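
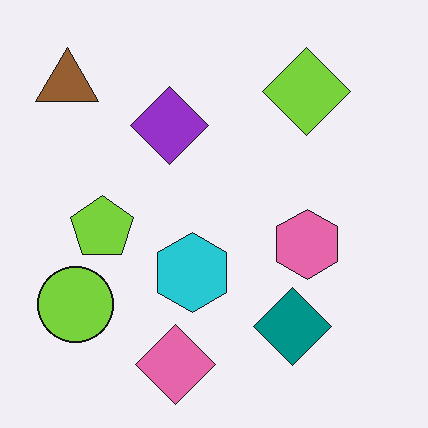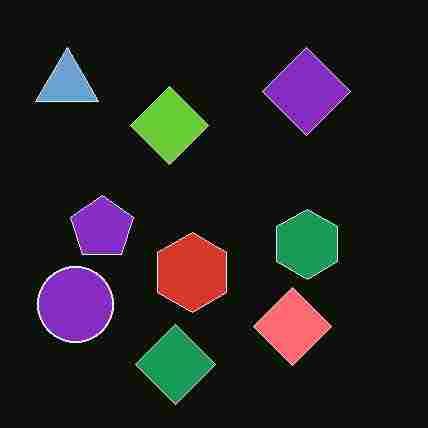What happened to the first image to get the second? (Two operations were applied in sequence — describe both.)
Heavily JPEG-compressed with obvious blocking artifacts, then color-inverted (negative).

Blocky 8×8 compression artifacts appear around shape edges and the flat background shows ringing — characteristic JPEG degradation. The light background has become dark and every shape's color is its complement — a photographic negative.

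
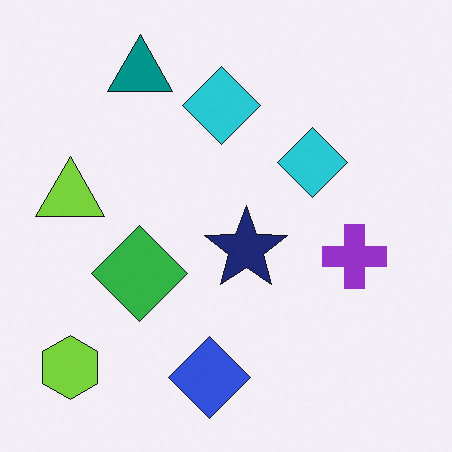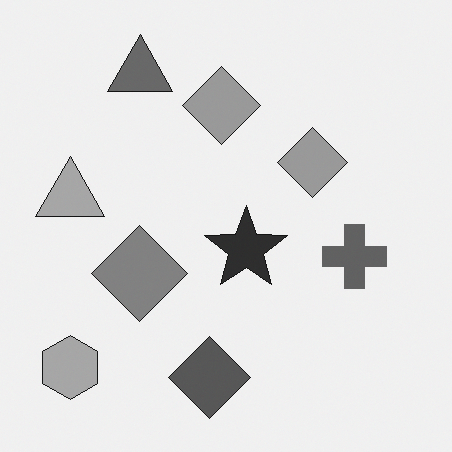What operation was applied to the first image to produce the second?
This is the original image converted to grayscale.

All color is removed — every shape is now a shade of grey.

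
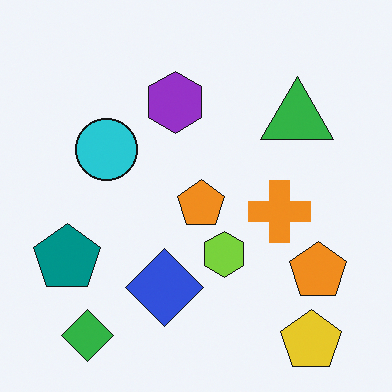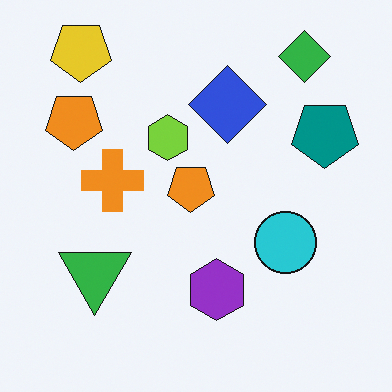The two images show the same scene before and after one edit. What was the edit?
This is the original image rotated 180°.

The yellow pentagon sits in the bottom-right of the first image and the top-left of the second — consistent with a whole-image 180° rotation.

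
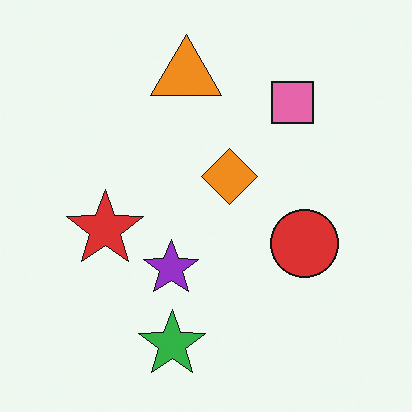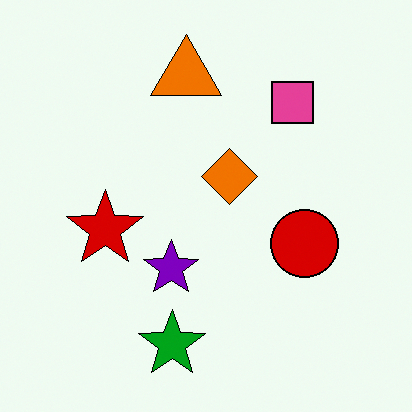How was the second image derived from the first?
The image was given slightly increased contrast.

Tones are pushed away from mid-grey across the whole image — a global contrast change.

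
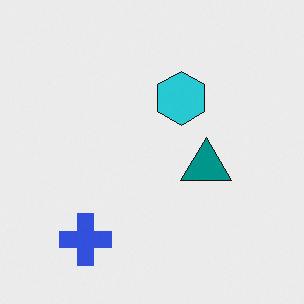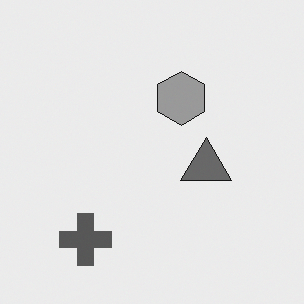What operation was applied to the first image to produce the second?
The second image is the first converted to grayscale.

All color is removed — every shape is now a shade of grey.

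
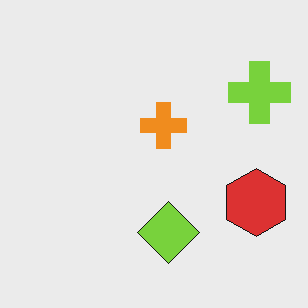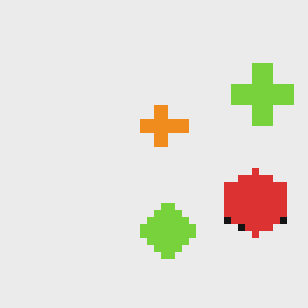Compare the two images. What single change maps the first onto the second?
The image was moderately pixelated.

Shapes are reduced to large square blocks; fine edges and outlines are lost — a downscale-then-upscale (mosaic) effect.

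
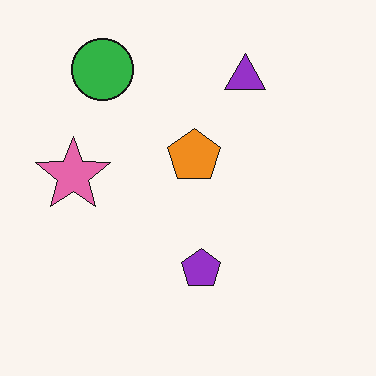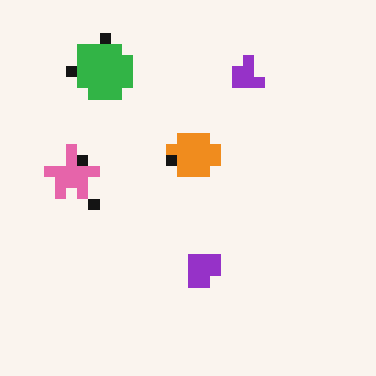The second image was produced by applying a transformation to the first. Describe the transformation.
The image was heavily pixelated into large blocks.

Shapes are reduced to large square blocks; fine edges and outlines are lost — a downscale-then-upscale (mosaic) effect.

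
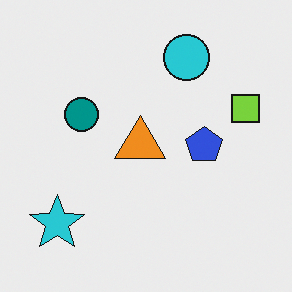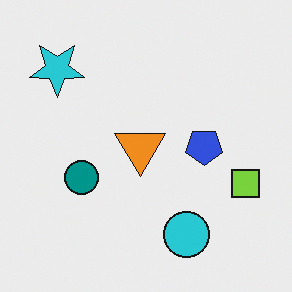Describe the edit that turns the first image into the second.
The image was flipped vertically (top ↔ bottom).

The cyan circle is in the top of the first image and the bottom of the second — shapes on opposite sides of the horizontal midline have swapped in a mirror flip.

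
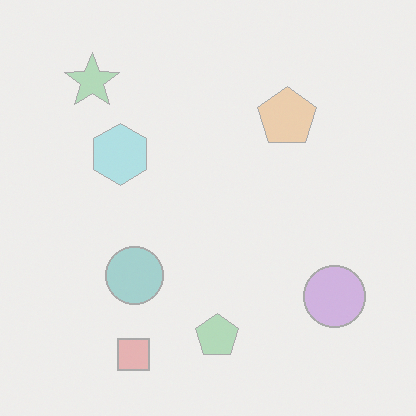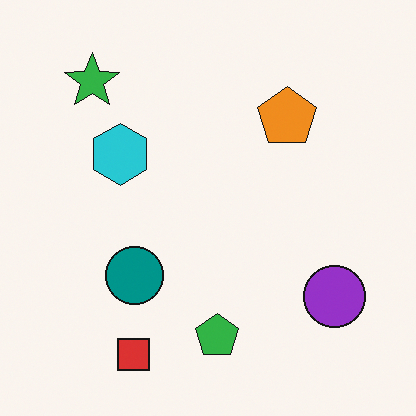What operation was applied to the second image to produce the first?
The first image is the second washed out (contrast reduced).

Tones are pushed toward mid-grey across the whole image — a global contrast change.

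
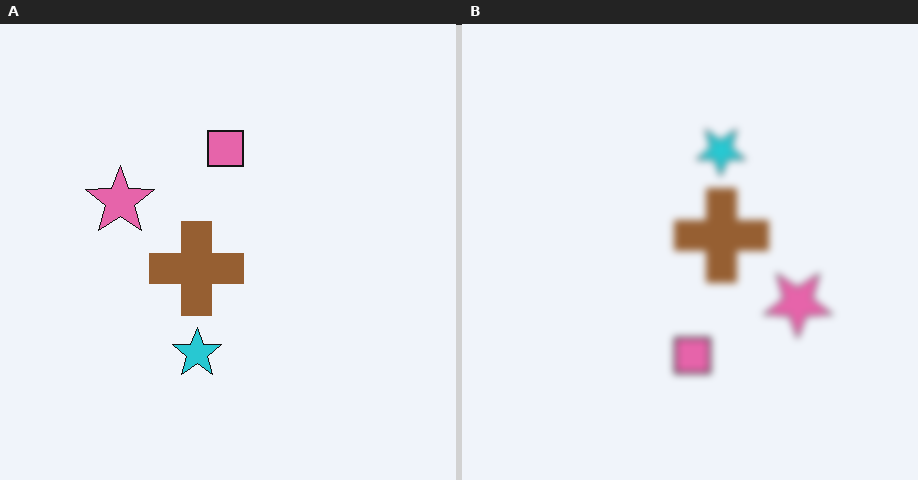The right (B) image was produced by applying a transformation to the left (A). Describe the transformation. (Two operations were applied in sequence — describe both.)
Rotated 180°, then noticeably gaussian-blurred.

The pink star sits in the left of the left (A) image and the right of the right (B) — consistent with a whole-image 180° rotation. Shape edges and outlines are uniformly softened across the whole image.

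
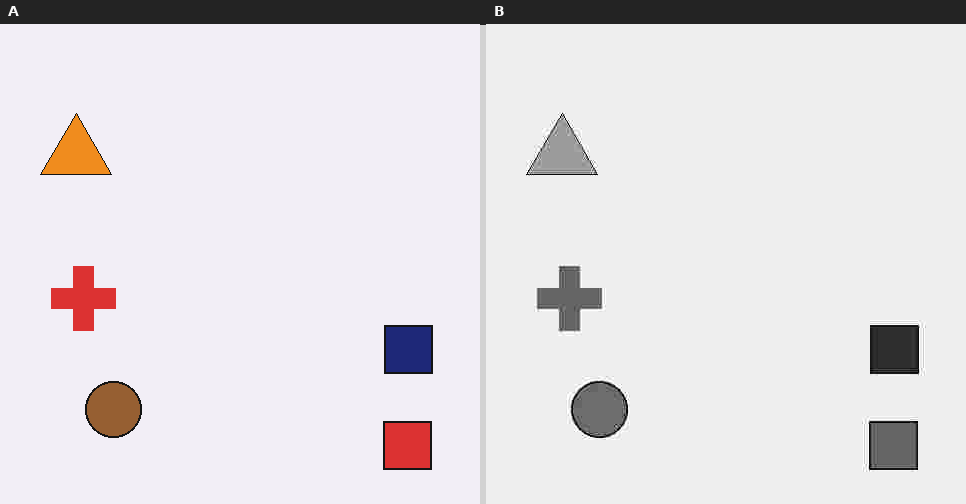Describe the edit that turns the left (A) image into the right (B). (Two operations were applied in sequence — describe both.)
This is the original image converted to grayscale, then degraded with heavy JPEG compression.

All color is removed — every shape is now a shade of grey. Blocky 8×8 compression artifacts appear around shape edges and the flat background shows ringing — characteristic JPEG degradation.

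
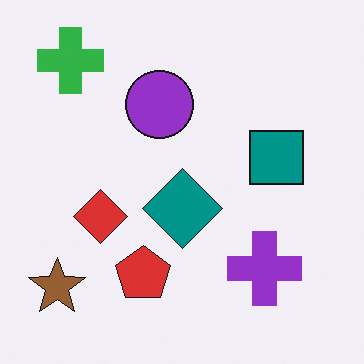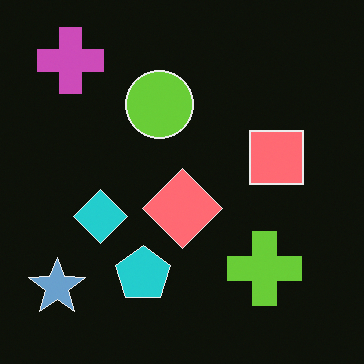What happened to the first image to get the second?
It was color-inverted (negative).

The light background has become dark and every shape's color is its complement — a photographic negative.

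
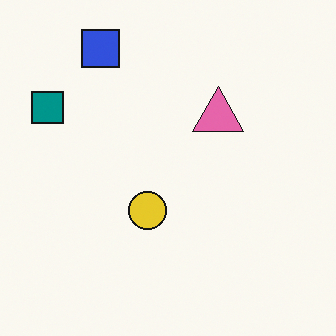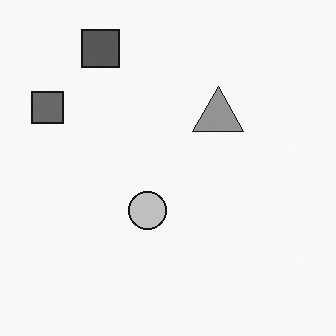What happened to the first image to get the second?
The second image is the first converted to grayscale.

All color is removed — every shape is now a shade of grey.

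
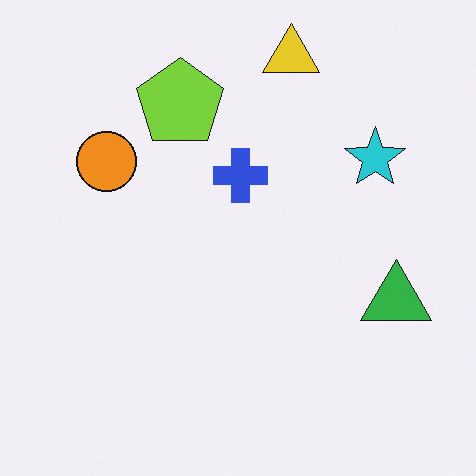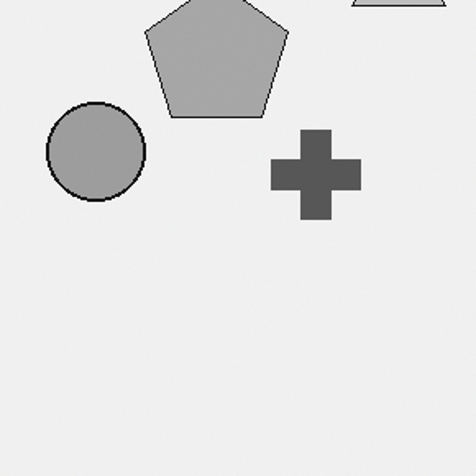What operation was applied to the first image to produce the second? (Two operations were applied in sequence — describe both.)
Converted to grayscale, then cropped to a noticeably smaller region and rescaled.

All color is removed — every shape is now a shade of grey. The visible shapes are larger and the field of view is narrower; shapes near the original edges may be partly or wholly outside the frame — a crop-and-rescale.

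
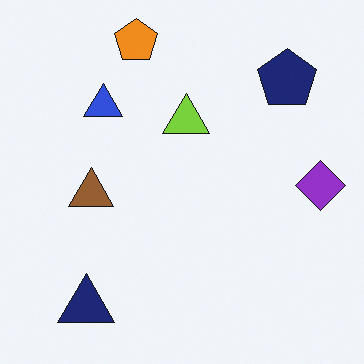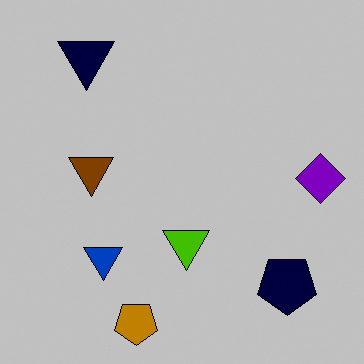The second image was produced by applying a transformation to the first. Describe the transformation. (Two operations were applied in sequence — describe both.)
The second image is the first flipped vertically (top ↔ bottom), then heavily posterized to just a handful of flat colors.

The orange pentagon is in the top of the first image and the bottom of the second — shapes on opposite sides of the horizontal midline have swapped in a mirror flip. Each flat color has snapped to a coarser quantized level — most visibly, the near-white background has dropped to a flat grey.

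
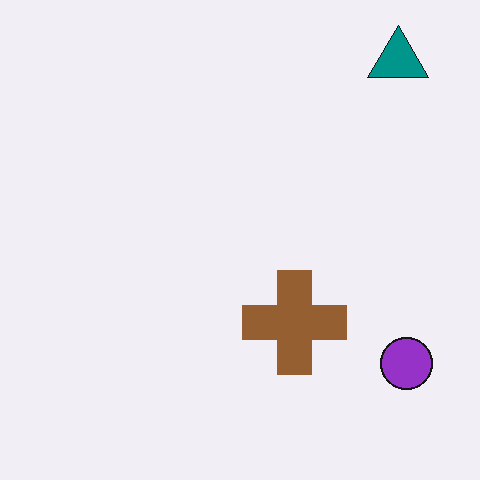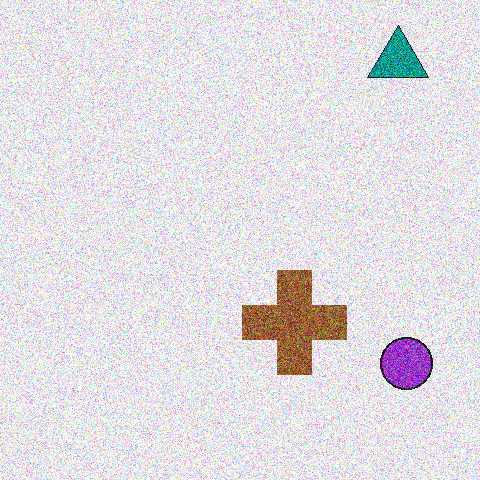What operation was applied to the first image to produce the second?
This is the original image degraded with heavy additive noise.

Random speckle covers the whole image, including the flat background.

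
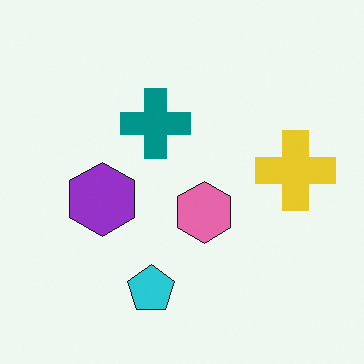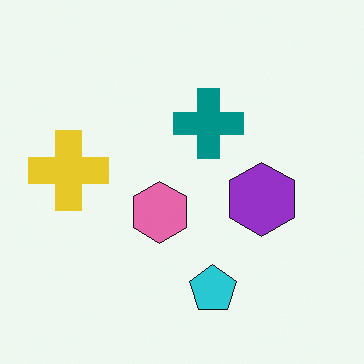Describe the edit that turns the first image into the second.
The transformation is: flipped horizontally (left ↔ right).

The yellow cross is in the right of the first image and the left of the second — shapes on opposite sides of the vertical midline have swapped in a mirror flip.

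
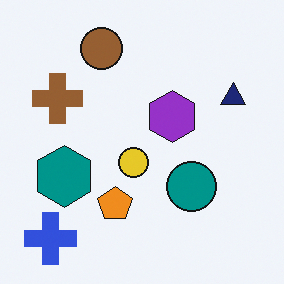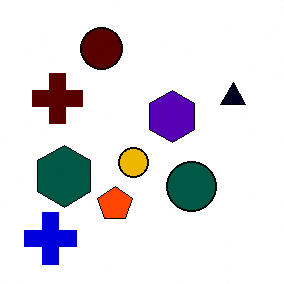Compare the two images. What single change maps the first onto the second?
The transformation is: given much higher contrast.

Tones are pushed away from mid-grey across the whole image — a global contrast change.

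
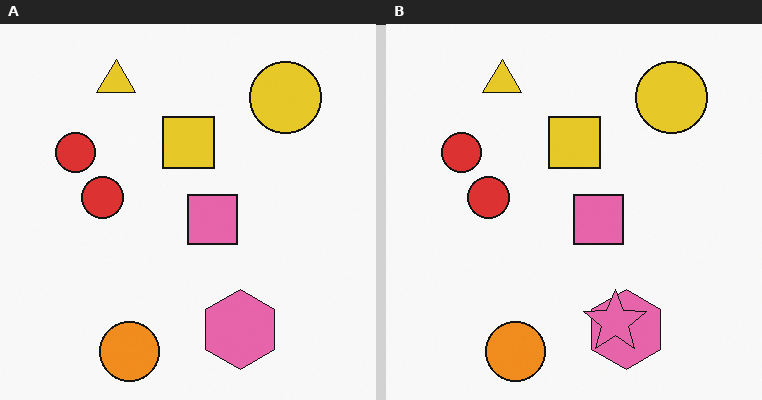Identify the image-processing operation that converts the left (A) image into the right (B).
Overlaid with an additional pink star.

A pink star appears in the right (B) image that is absent from the left (A).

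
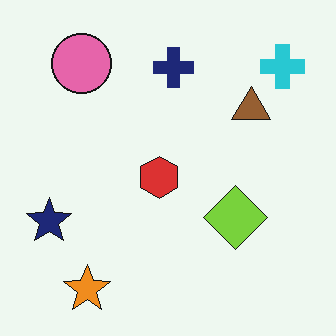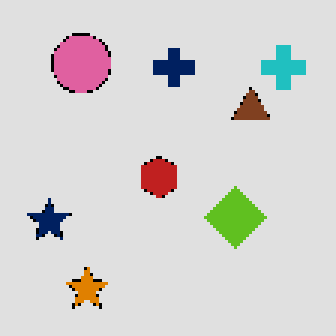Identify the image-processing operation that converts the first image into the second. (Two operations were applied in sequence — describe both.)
It was mildly pixelated, then moderately posterized.

Shapes are reduced to large square blocks; fine edges and outlines are lost — a downscale-then-upscale (mosaic) effect. Each flat color has snapped to a coarser quantized level — most visibly, the near-white background has dropped to a flat grey.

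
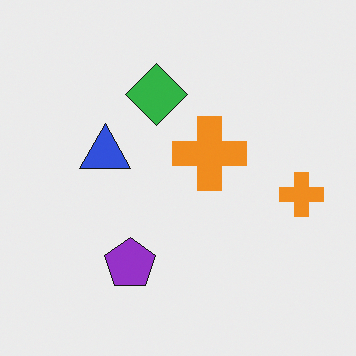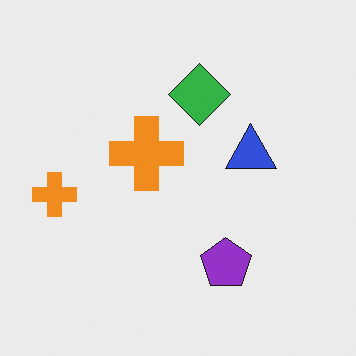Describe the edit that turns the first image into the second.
This is the original image flipped horizontally (left ↔ right).

The blue triangle is in the left of the first image and the right of the second — shapes on opposite sides of the vertical midline have swapped in a mirror flip.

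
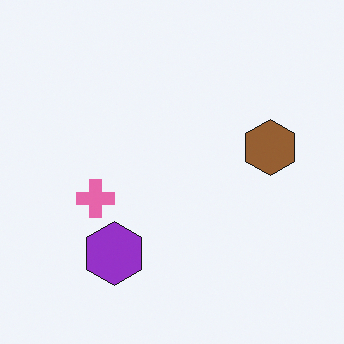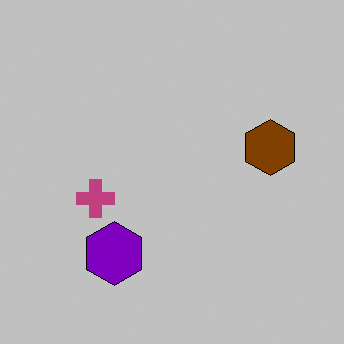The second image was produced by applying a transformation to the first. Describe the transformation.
Heavily posterized to just a handful of flat colors.

Each flat color has snapped to a coarser quantized level — most visibly, the near-white background has dropped to a flat grey.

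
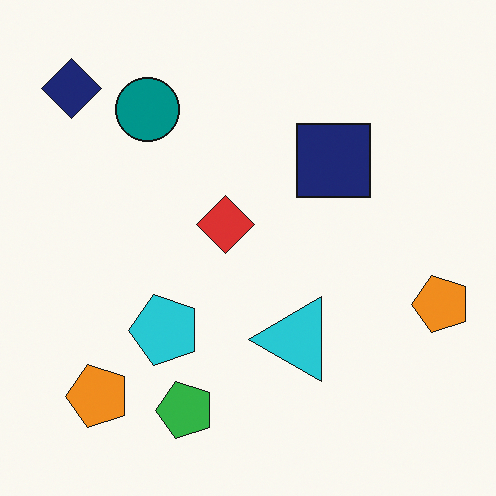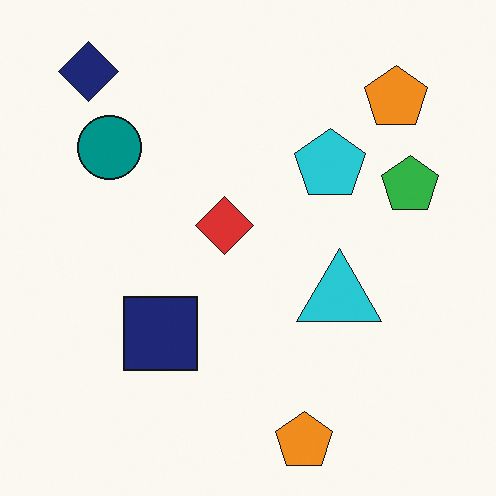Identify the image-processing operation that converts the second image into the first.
This is the original image transposed (reflected across the top-left ↔ bottom-right diagonal).

Shapes have swapped their row and column positions — what was in the top-right is now in the bottom-left — a diagonal reflection.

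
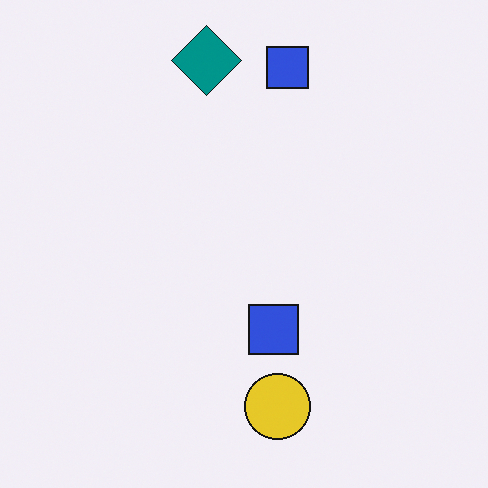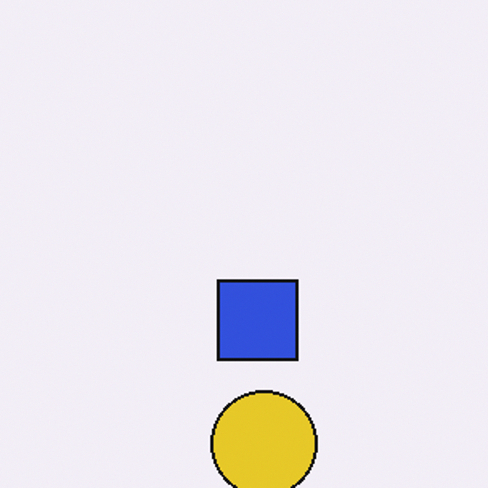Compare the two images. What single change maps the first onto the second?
This is the original image cropped to a modestly smaller region and rescaled.

The visible shapes are larger and the field of view is narrower; shapes near the original edges may be partly or wholly outside the frame — a crop-and-rescale.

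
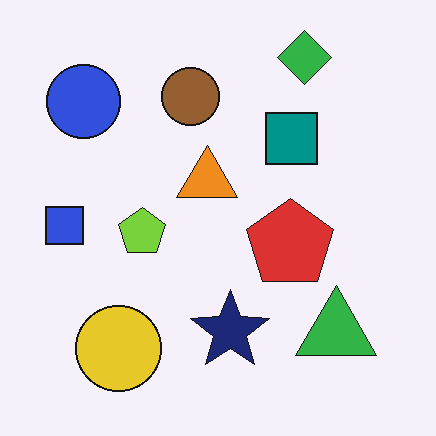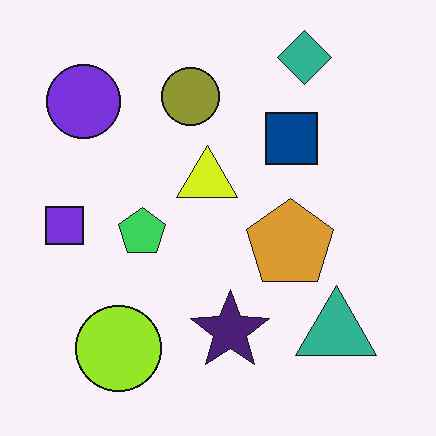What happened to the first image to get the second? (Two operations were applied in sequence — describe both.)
The image was hue-shifted by a small amount, then given moderate JPEG compression.

Every shape's color has rotated by the same amount around the hue wheel — a uniform hue shift. Blocky 8×8 compression artifacts appear around shape edges and the flat background shows ringing — characteristic JPEG degradation.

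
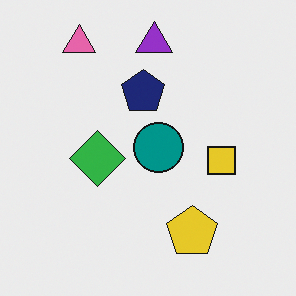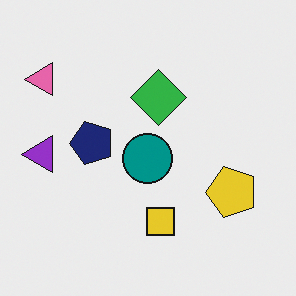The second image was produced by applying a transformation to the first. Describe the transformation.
It was transposed (reflected across the top-left ↔ bottom-right diagonal).

Shapes have swapped their row and column positions — what was in the top-right is now in the bottom-left — a diagonal reflection.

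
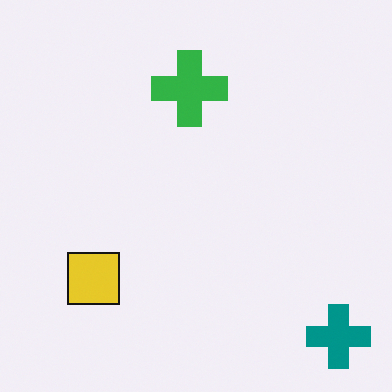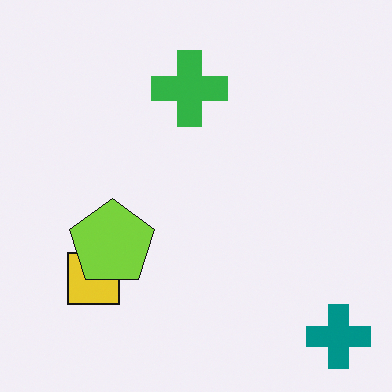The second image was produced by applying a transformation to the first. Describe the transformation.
The image was overlaid with an additional lime pentagon.

A lime pentagon appears in the second image that is absent from the first.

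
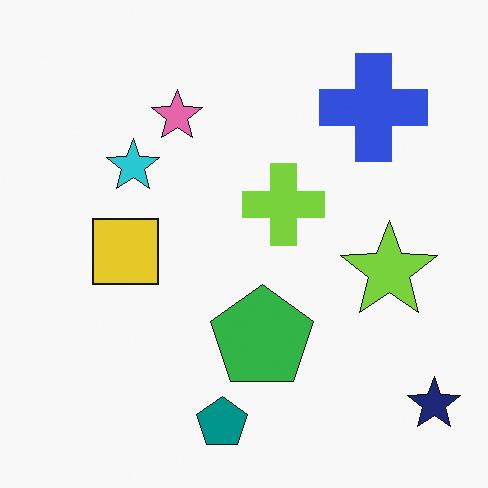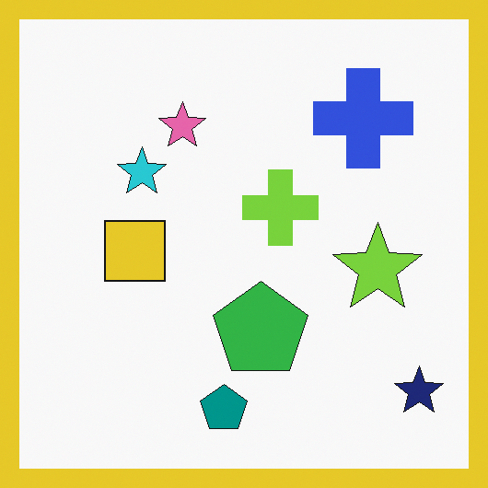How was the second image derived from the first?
This is the original image framed with a yellow border.

A solid yellow frame runs around the edge of the second image, with the content slightly shrunk inside it.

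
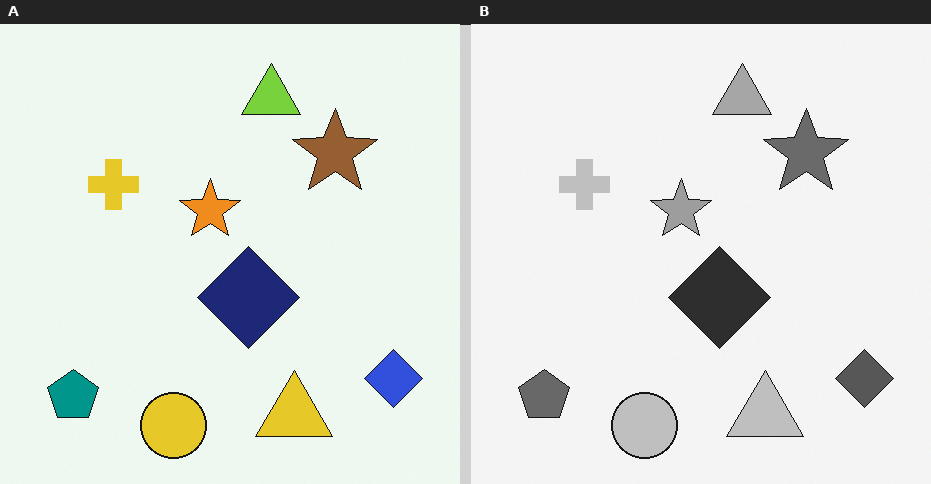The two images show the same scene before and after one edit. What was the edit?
The transformation is: converted to grayscale.

All color is removed — every shape is now a shade of grey.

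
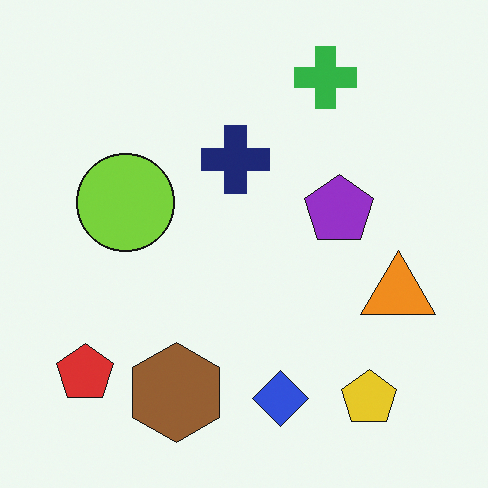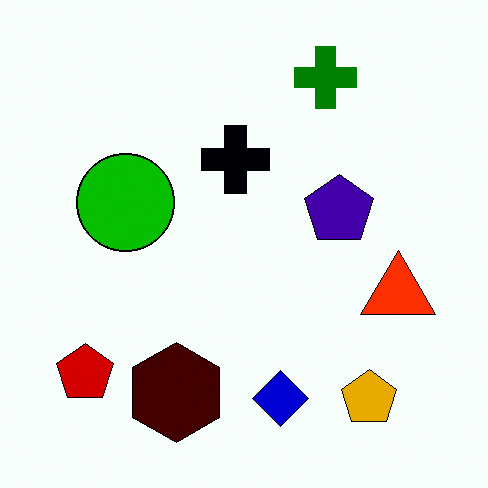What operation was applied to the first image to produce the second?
This is the original image boosted in contrast.

Tones are pushed away from mid-grey across the whole image — a global contrast change.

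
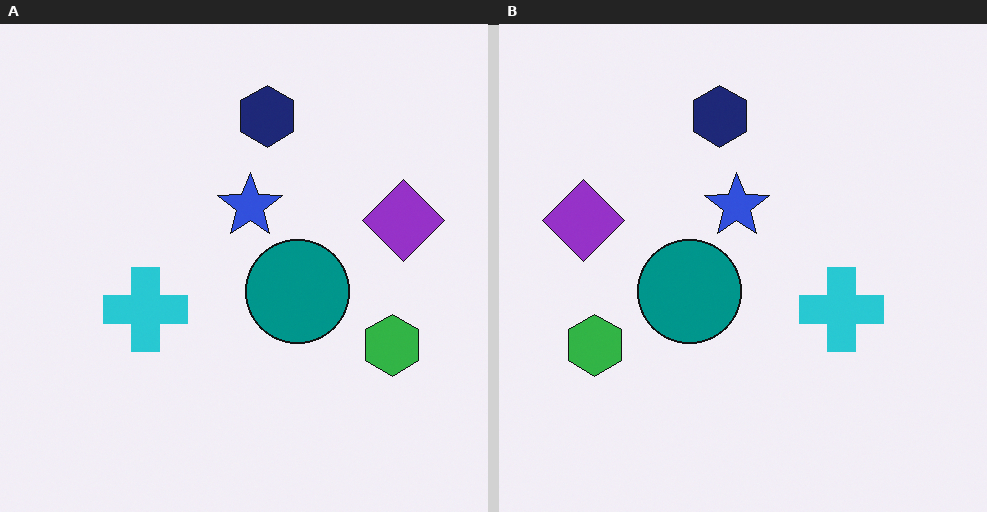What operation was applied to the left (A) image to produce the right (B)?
The transformation is: flipped horizontally (left ↔ right).

The purple diamond is in the right of the left (A) image and the left of the right (B) — shapes on opposite sides of the vertical midline have swapped in a mirror flip.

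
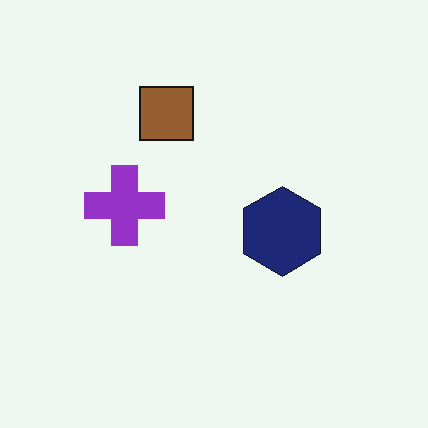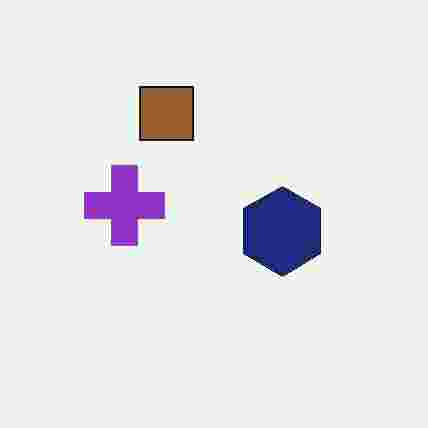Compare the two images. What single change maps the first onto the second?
Degraded with heavy JPEG compression.

Blocky 8×8 compression artifacts appear around shape edges and the flat background shows ringing — characteristic JPEG degradation.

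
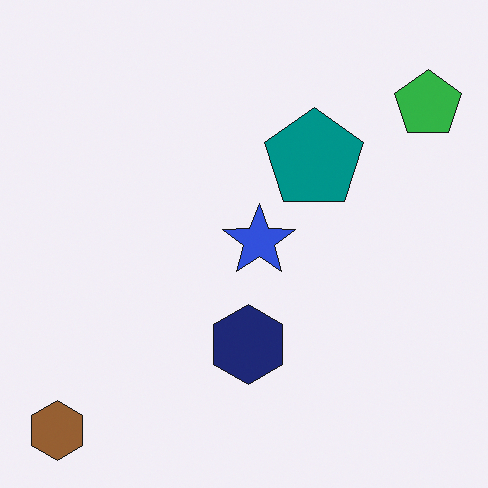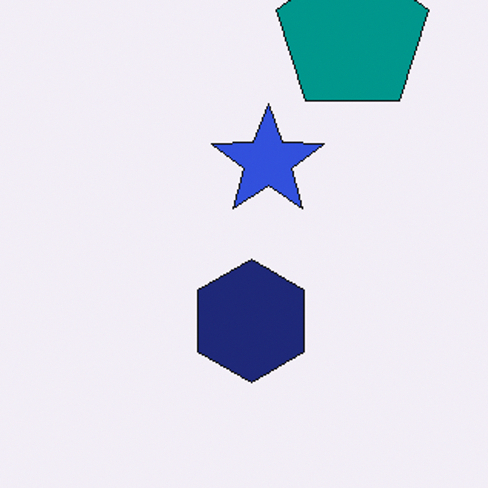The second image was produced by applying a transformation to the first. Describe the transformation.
It was cropped to a modestly smaller region and rescaled.

The visible shapes are larger and the field of view is narrower; shapes near the original edges may be partly or wholly outside the frame — a crop-and-rescale.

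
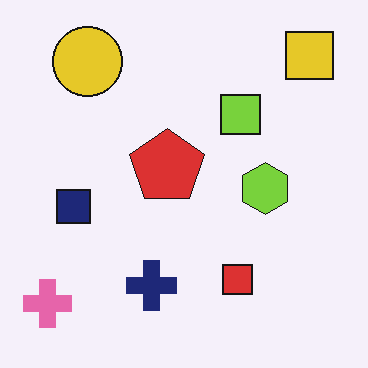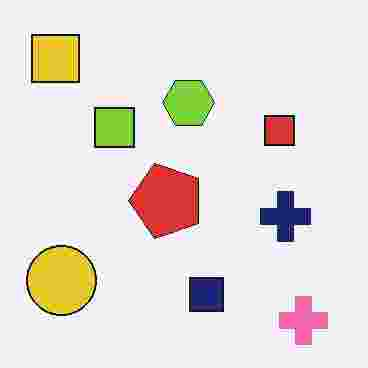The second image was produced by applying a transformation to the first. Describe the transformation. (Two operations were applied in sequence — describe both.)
This is the original image rotated 90° counter-clockwise, then heavily JPEG-compressed with obvious blocking artifacts.

The pink cross sits in the bottom-left of the first image and the bottom-right of the second — consistent with a whole-image 90° counter-clockwise rotation. Blocky 8×8 compression artifacts appear around shape edges and the flat background shows ringing — characteristic JPEG degradation.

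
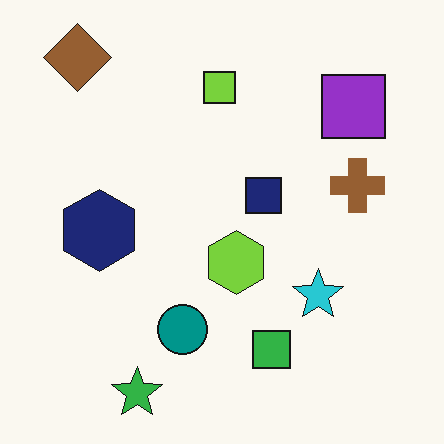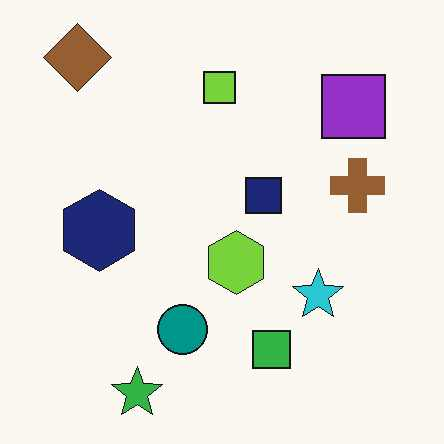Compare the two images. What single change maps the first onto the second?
This is the original image given moderate JPEG compression.

Blocky 8×8 compression artifacts appear around shape edges and the flat background shows ringing — characteristic JPEG degradation.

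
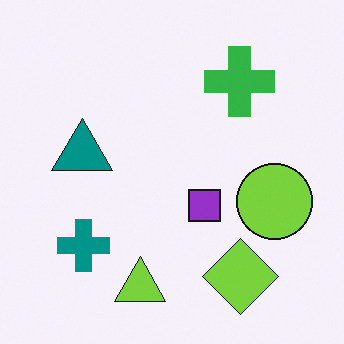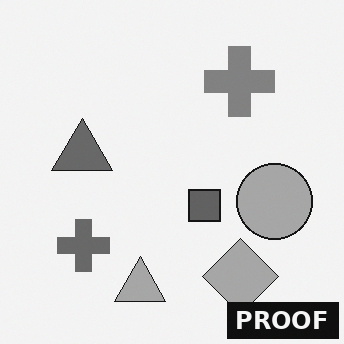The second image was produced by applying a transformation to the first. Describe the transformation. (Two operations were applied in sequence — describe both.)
The second image is the first converted to grayscale, then watermarked with the text "PROOF" in the lower-right corner.

All color is removed — every shape is now a shade of grey. A dark label reading "PROOF" appears in the lower-right corner.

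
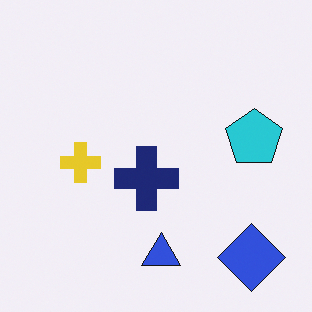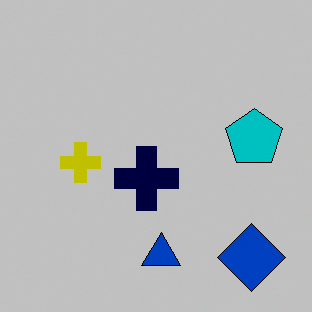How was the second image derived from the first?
The second image is the first heavily posterized to just a handful of flat colors.

Each flat color has snapped to a coarser quantized level — most visibly, the near-white background has dropped to a flat grey.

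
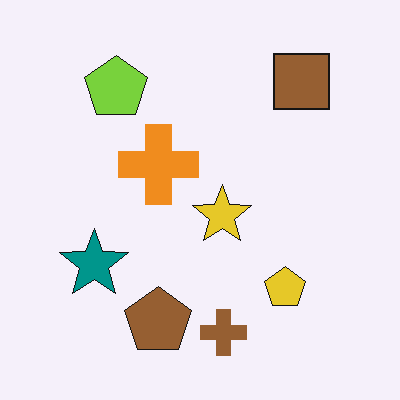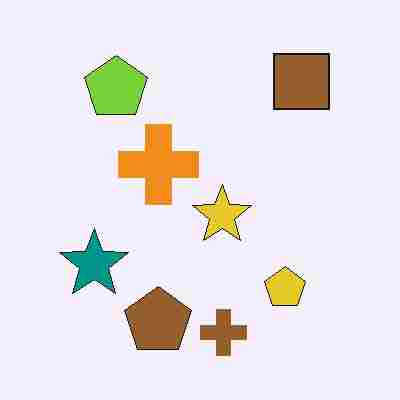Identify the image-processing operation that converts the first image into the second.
The image was degraded with heavy JPEG compression.

Blocky 8×8 compression artifacts appear around shape edges and the flat background shows ringing — characteristic JPEG degradation.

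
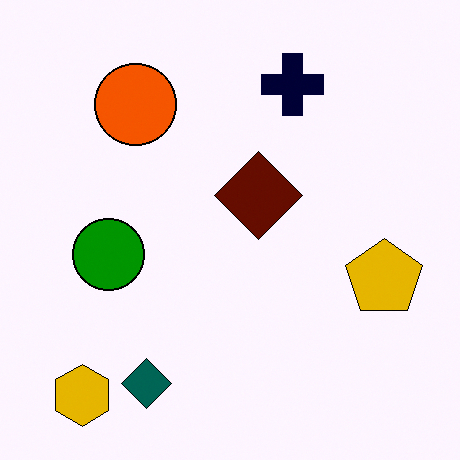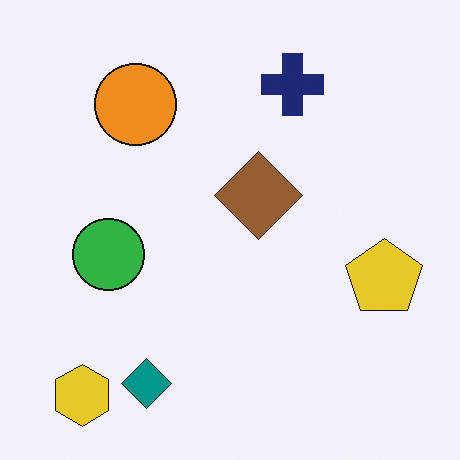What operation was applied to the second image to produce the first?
The first image is the second given much higher contrast.

Tones are pushed away from mid-grey across the whole image — a global contrast change.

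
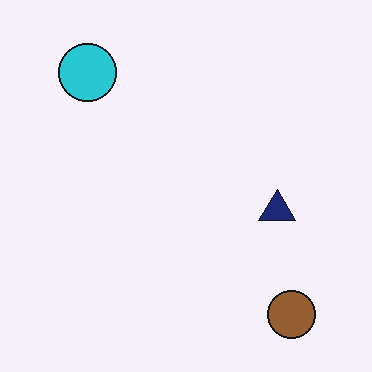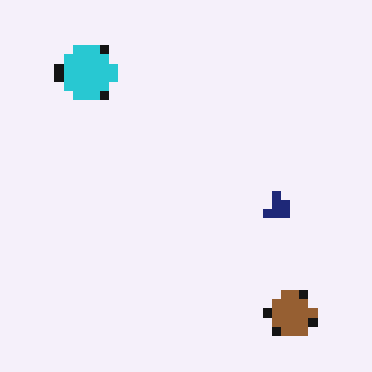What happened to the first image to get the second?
The image was heavily pixelated into large blocks.

Shapes are reduced to large square blocks; fine edges and outlines are lost — a downscale-then-upscale (mosaic) effect.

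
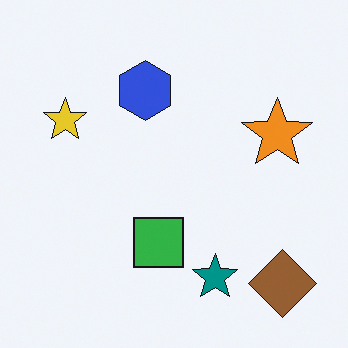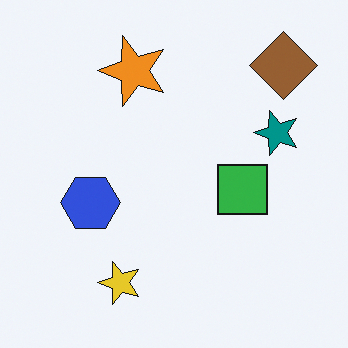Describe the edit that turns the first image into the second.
This is the original image rotated 90° counter-clockwise.

The brown diamond sits in the bottom-right of the first image and the top-right of the second — consistent with a whole-image 90° counter-clockwise rotation.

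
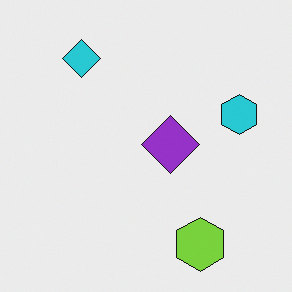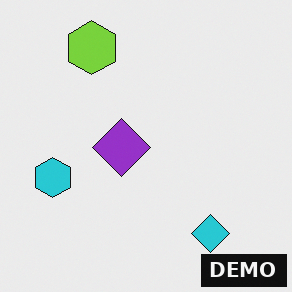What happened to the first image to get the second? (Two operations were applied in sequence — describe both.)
The second image is the first rotated 180°, then watermarked with the text "DEMO" in the lower-right corner.

The lime hexagon sits in the bottom-right of the first image and the top-left of the second — consistent with a whole-image 180° rotation. A dark label reading "DEMO" appears in the lower-right corner.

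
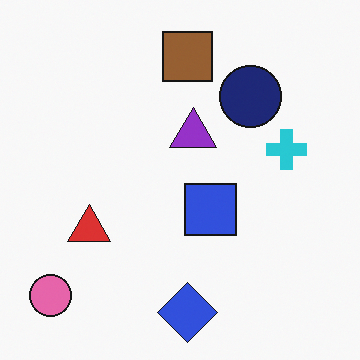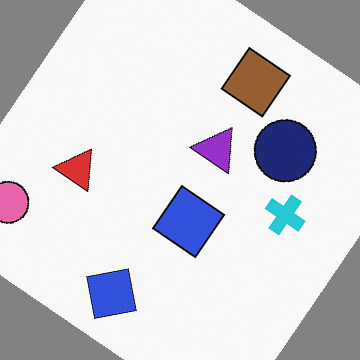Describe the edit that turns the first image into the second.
The transformation is: rotated clockwise by a large amount — several tens of degrees.

Every shape is tilted by the same angle and the image corners show triangular fill wedges — a whole-image rotation by a non-right angle.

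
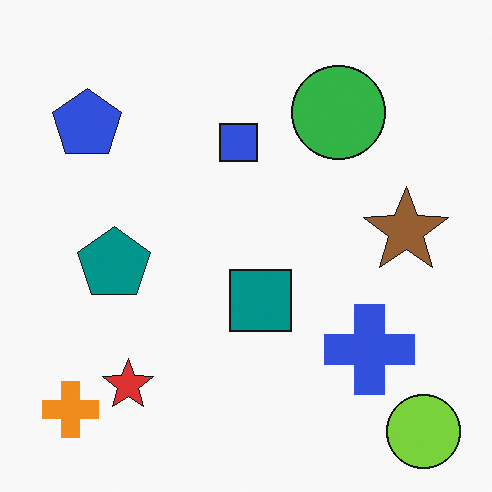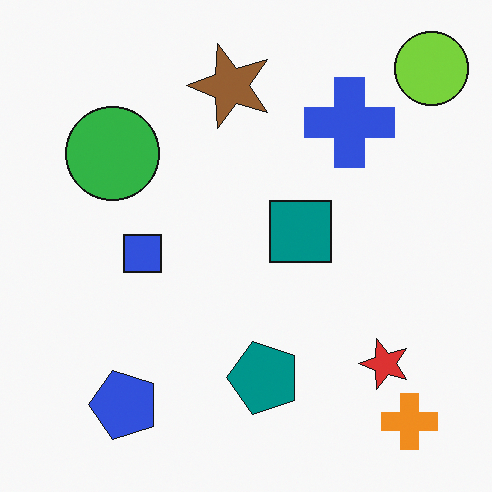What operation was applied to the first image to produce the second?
It was rotated 90° counter-clockwise.

The lime circle sits in the bottom-right of the first image and the top-right of the second — consistent with a whole-image 90° counter-clockwise rotation.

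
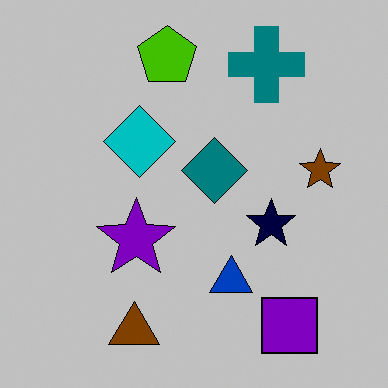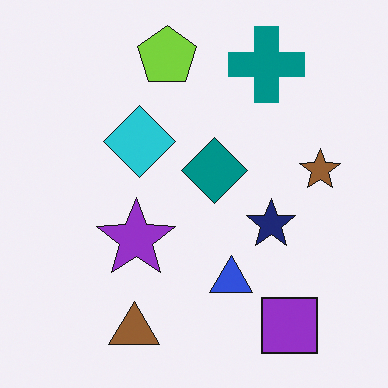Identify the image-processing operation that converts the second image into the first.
The first image is the second aggressively posterized.

Each flat color has snapped to a coarser quantized level — most visibly, the near-white background has dropped to a flat grey.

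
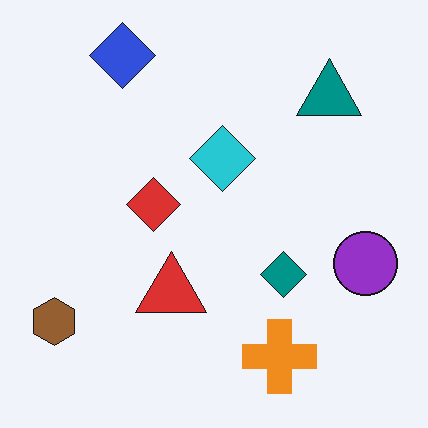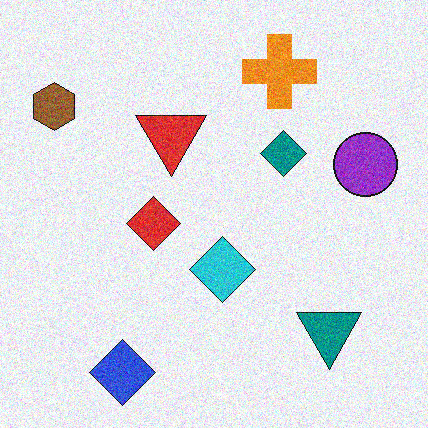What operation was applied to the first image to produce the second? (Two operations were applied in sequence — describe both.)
The second image is the first degraded with visible gaussian noise, then flipped vertically (top ↔ bottom).

Random speckle covers the whole image, including the flat background. The blue diamond is in the top-left of the first image and the bottom-left of the second — shapes on opposite sides of the horizontal midline have swapped in a mirror flip.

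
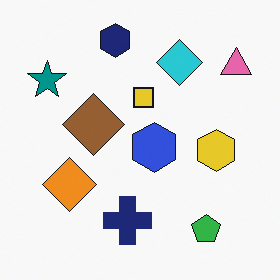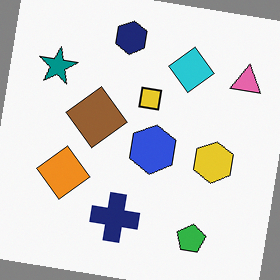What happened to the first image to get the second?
The second image is the first rotated clockwise by a slight angle.

Every shape is tilted by the same angle and the image corners show triangular fill wedges — a whole-image rotation by a non-right angle.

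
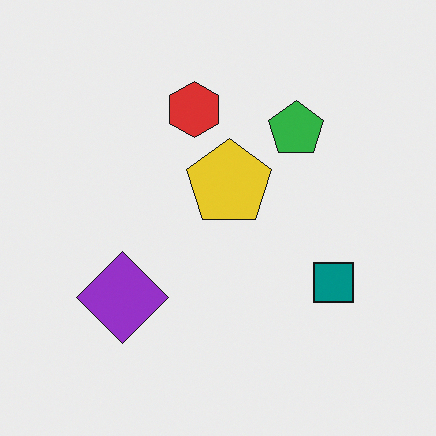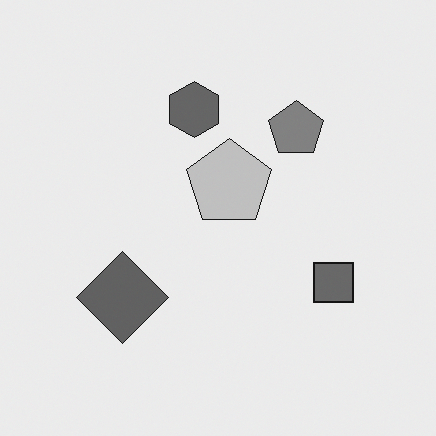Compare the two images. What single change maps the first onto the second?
It was converted to grayscale.

All color is removed — every shape is now a shade of grey.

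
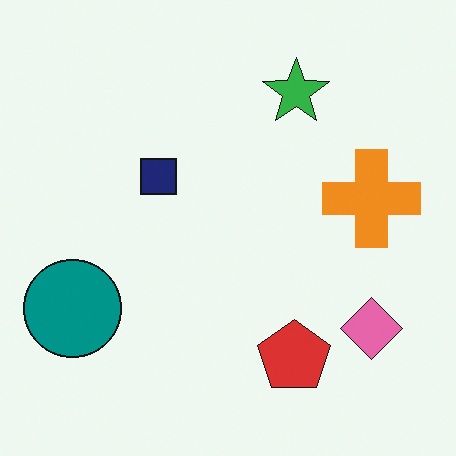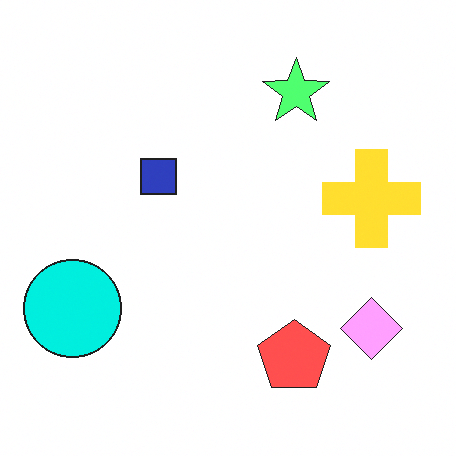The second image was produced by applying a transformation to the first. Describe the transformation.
The second image is the first substantially brightened.

Every pixel — background and shapes alike — is uniformly brightened.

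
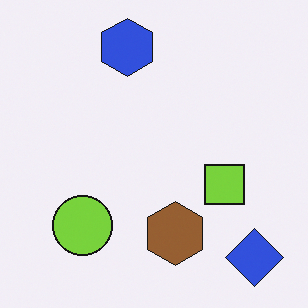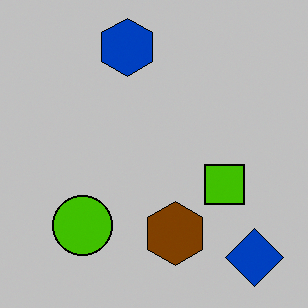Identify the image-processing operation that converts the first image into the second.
Aggressively posterized.

Each flat color has snapped to a coarser quantized level — most visibly, the near-white background has dropped to a flat grey.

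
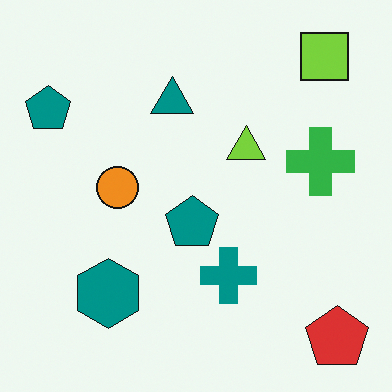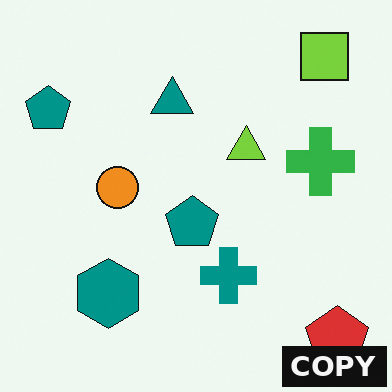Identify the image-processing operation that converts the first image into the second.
The second image is the first watermarked with the text "COPY" in the lower-right corner.

A dark label reading "COPY" appears in the lower-right corner.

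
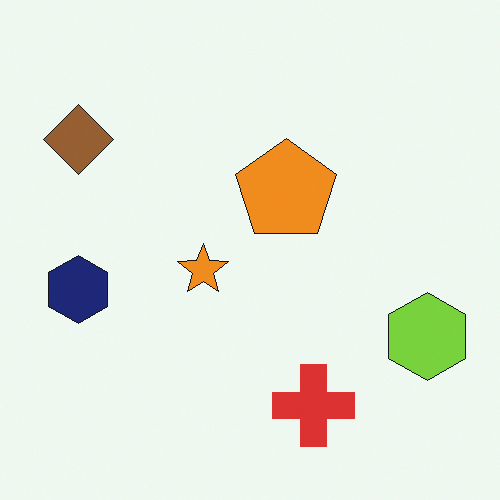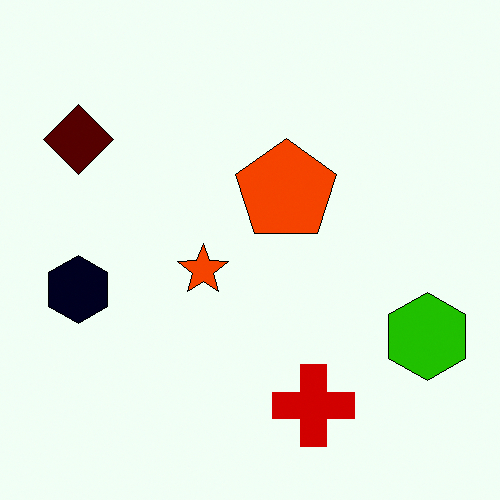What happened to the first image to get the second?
The image was given much higher contrast.

Tones are pushed away from mid-grey across the whole image — a global contrast change.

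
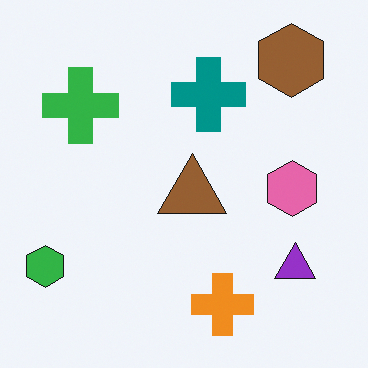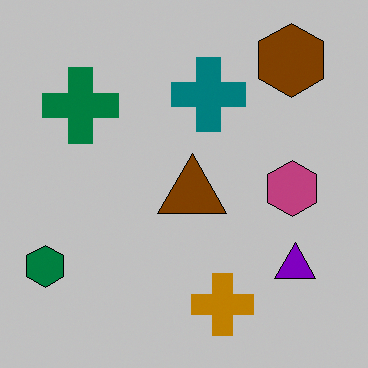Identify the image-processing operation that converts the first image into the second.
The transformation is: aggressively posterized.

Each flat color has snapped to a coarser quantized level — most visibly, the near-white background has dropped to a flat grey.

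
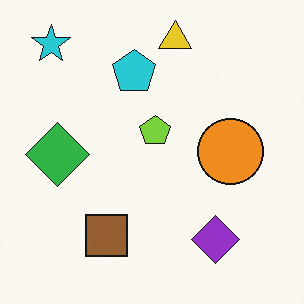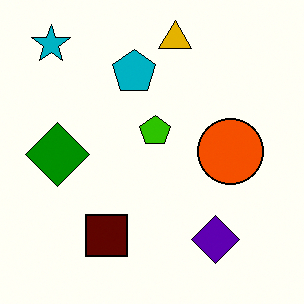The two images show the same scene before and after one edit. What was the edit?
The second image is the first given much higher contrast.

Tones are pushed away from mid-grey across the whole image — a global contrast change.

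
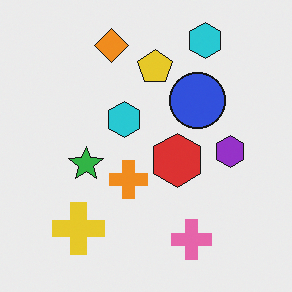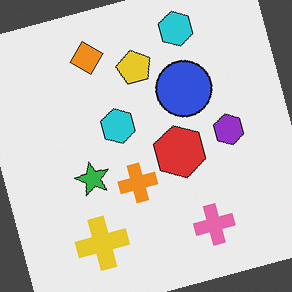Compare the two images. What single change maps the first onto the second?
The image was rotated counter-clockwise by a clearly visible amount.

Every shape is tilted by the same angle and the image corners show triangular fill wedges — a whole-image rotation by a non-right angle.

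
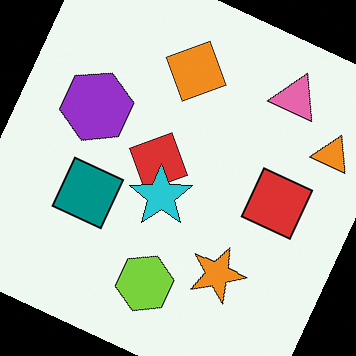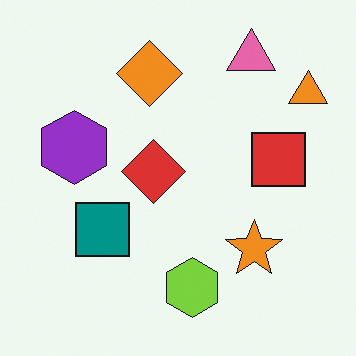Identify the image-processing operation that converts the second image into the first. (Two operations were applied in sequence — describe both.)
It was rotated clockwise by a moderate amount, then overlaid with an additional cyan star.

Every shape is tilted by the same angle and the image corners show triangular fill wedges — a whole-image rotation by a non-right angle. A cyan star appears in the first image that is absent from the second.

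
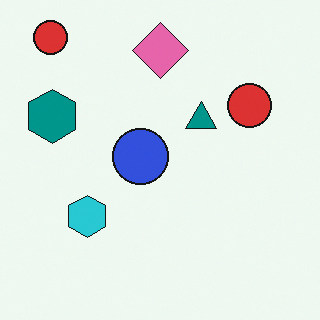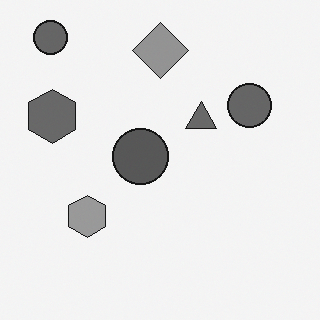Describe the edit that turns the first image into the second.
It was converted to grayscale.

All color is removed — every shape is now a shade of grey.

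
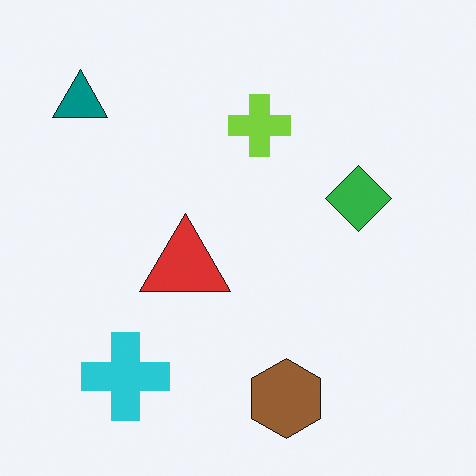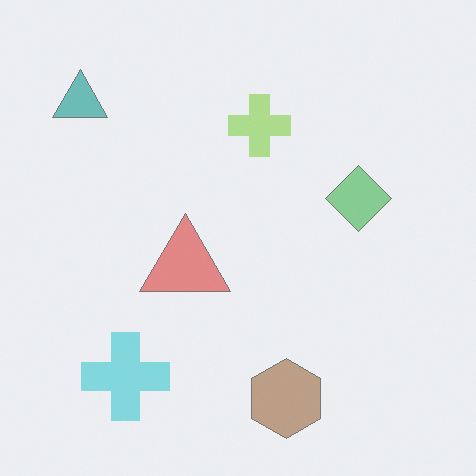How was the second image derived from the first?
It was given much lower contrast.

Tones are pushed toward mid-grey across the whole image — a global contrast change.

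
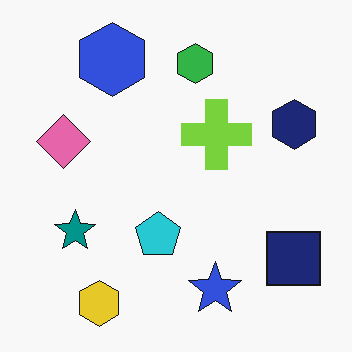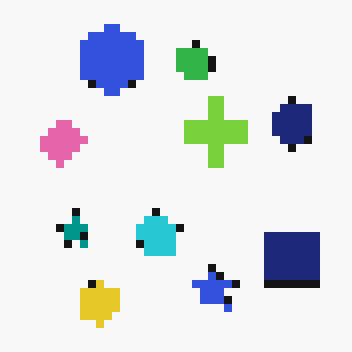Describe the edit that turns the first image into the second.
It was moderately pixelated.

Shapes are reduced to large square blocks; fine edges and outlines are lost — a downscale-then-upscale (mosaic) effect.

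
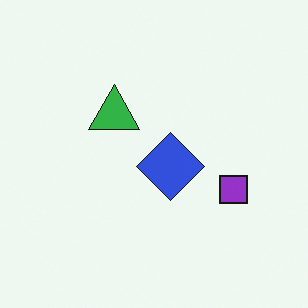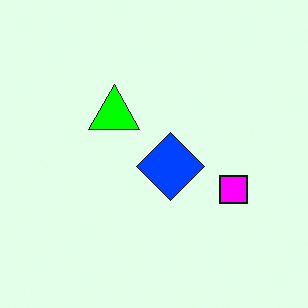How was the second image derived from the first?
The image was heavily oversaturated.

All colors are more vivid — a global saturation change.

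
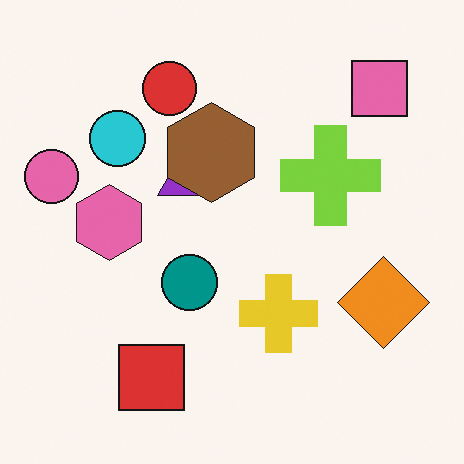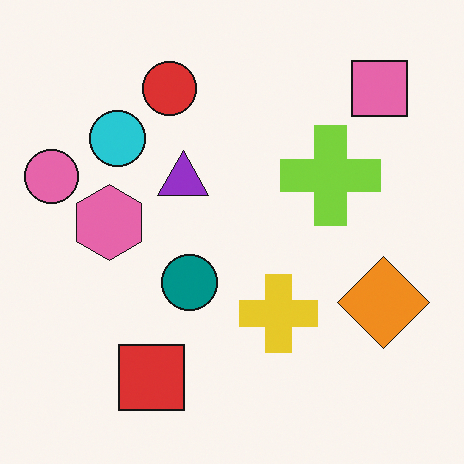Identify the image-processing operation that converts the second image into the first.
The first image is the second overlaid with an additional brown hexagon.

A brown hexagon appears in the first image that is absent from the second.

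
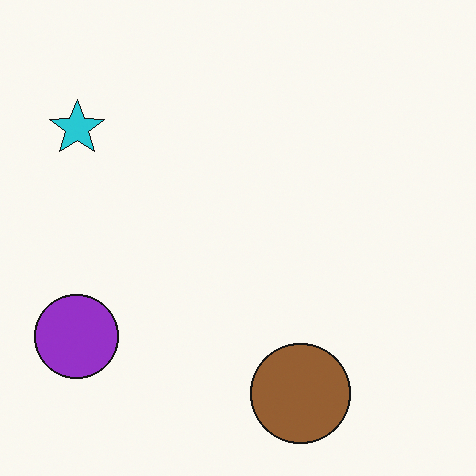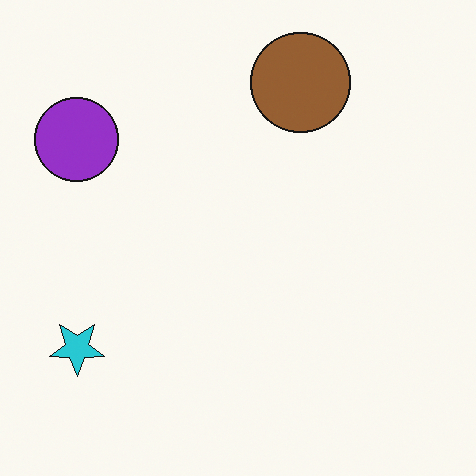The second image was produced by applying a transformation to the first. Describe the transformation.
The transformation is: flipped vertically (top ↔ bottom).

The brown circle is in the bottom of the first image and the top of the second — shapes on opposite sides of the horizontal midline have swapped in a mirror flip.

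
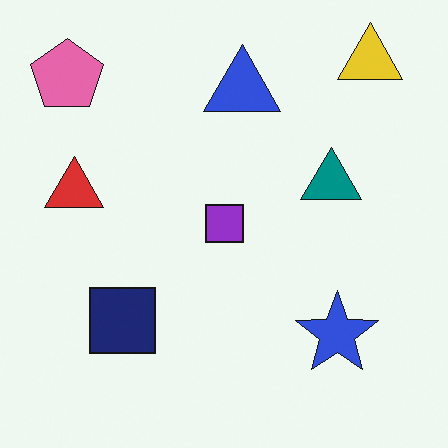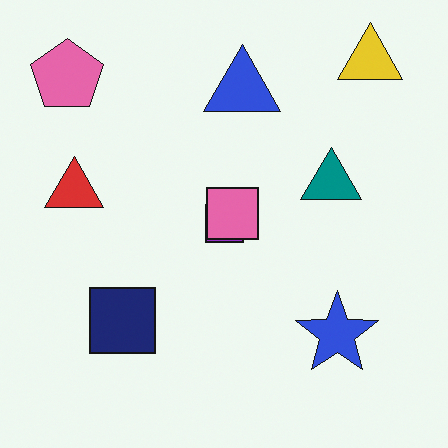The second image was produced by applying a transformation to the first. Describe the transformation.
The transformation is: overlaid with an additional pink square.

A pink square appears in the second image that is absent from the first.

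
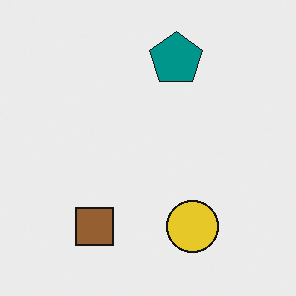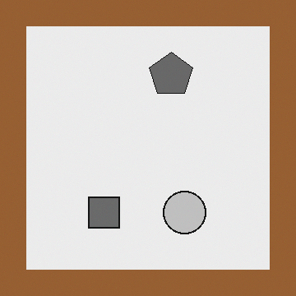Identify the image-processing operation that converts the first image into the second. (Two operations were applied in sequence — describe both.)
The second image is the first converted to grayscale, then framed with a brown border.

All color is removed — every shape is now a shade of grey. A solid brown frame runs around the edge of the second image, with the content slightly shrunk inside it.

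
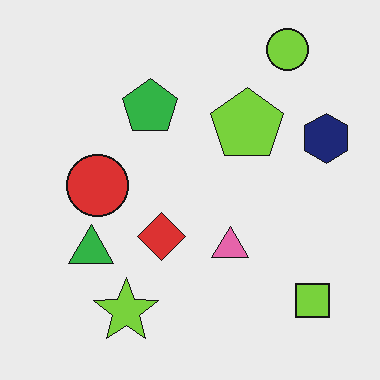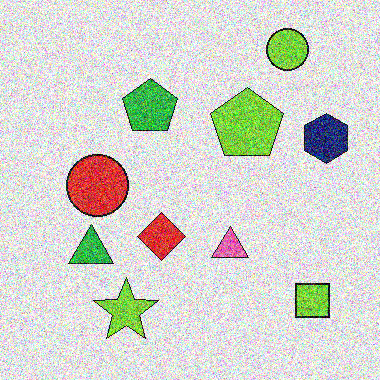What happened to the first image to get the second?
This is the original image degraded with strong gaussian noise.

Random speckle covers the whole image, including the flat background.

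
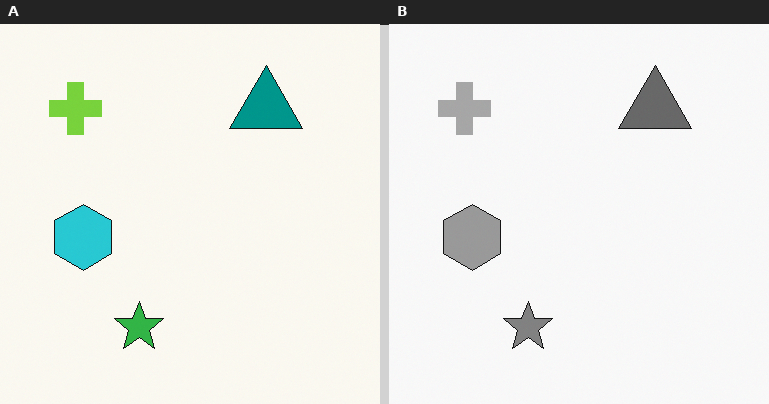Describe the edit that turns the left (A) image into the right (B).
It was converted to grayscale.

All color is removed — every shape is now a shade of grey.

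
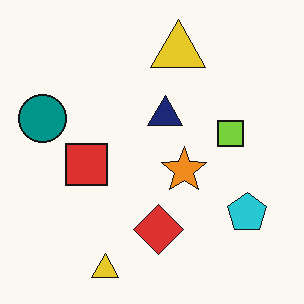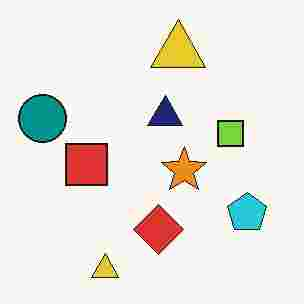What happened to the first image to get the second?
The transformation is: heavily JPEG-compressed with obvious blocking artifacts.

Blocky 8×8 compression artifacts appear around shape edges and the flat background shows ringing — characteristic JPEG degradation.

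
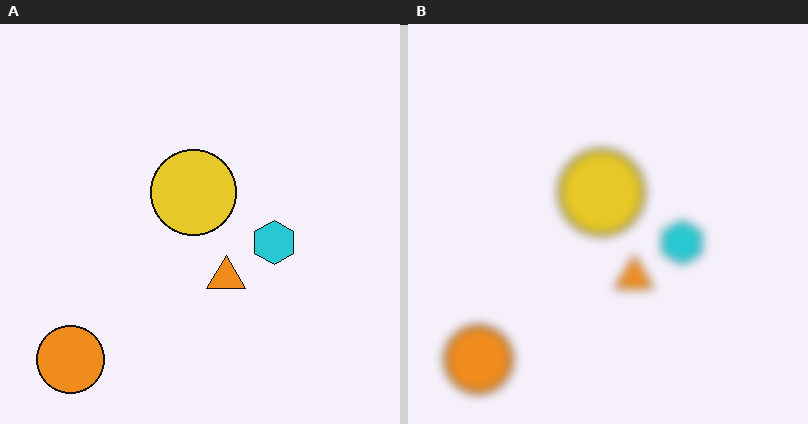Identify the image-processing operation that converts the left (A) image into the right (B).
The image was strongly gaussian-blurred.

Shape edges and outlines are uniformly softened across the whole image.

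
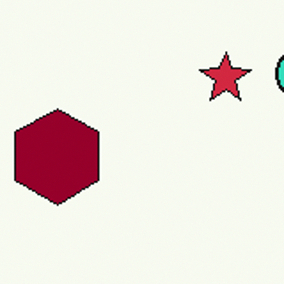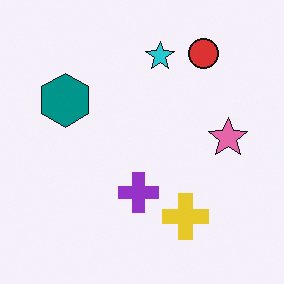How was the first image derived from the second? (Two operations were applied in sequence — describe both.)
This is the original image cropped tightly and scaled back up, then hue-shifted through roughly half the color wheel.

The visible shapes are larger and the field of view is narrower; shapes near the original edges may be partly or wholly outside the frame — a crop-and-rescale. Every shape's color has rotated by the same amount around the hue wheel — a uniform hue shift.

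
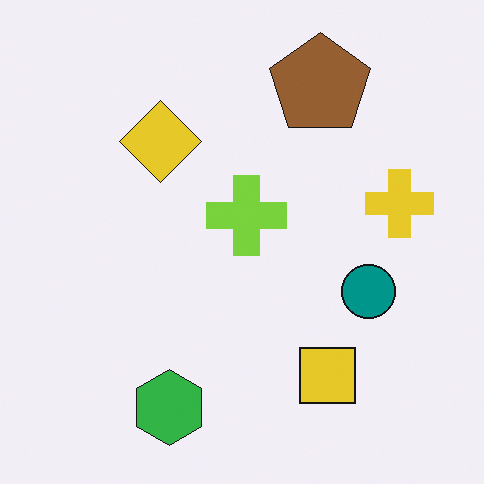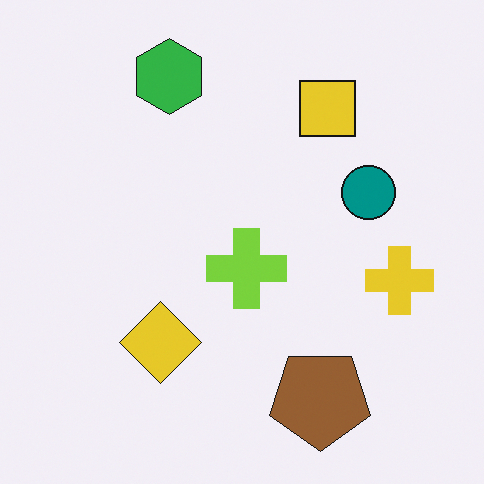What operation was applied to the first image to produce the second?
The transformation is: flipped vertically (top ↔ bottom).

The green hexagon is in the bottom of the first image and the top of the second — shapes on opposite sides of the horizontal midline have swapped in a mirror flip.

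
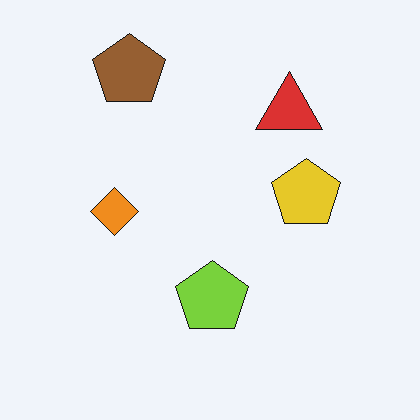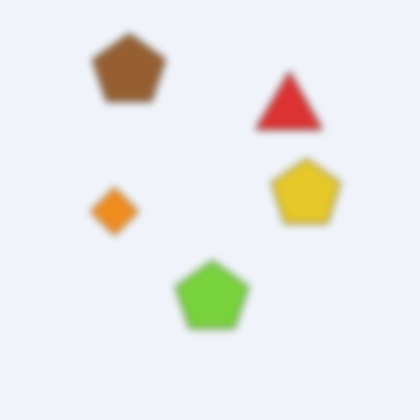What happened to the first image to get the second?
The second image is the first noticeably gaussian-blurred.

Shape edges and outlines are uniformly softened across the whole image.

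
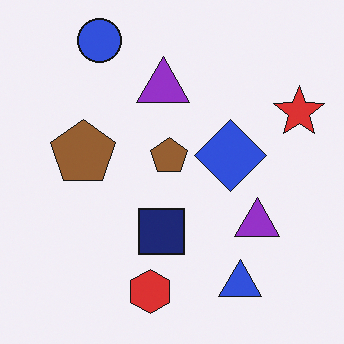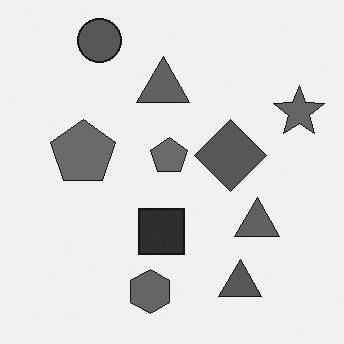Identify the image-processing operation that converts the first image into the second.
It was converted to grayscale.

All color is removed — every shape is now a shade of grey.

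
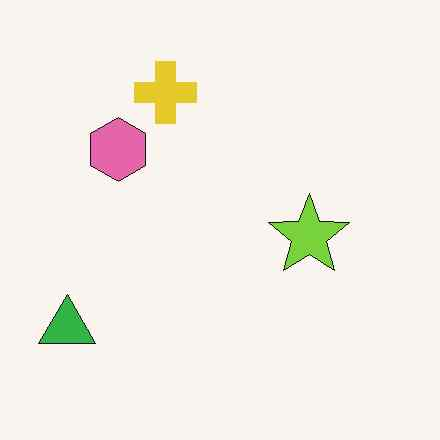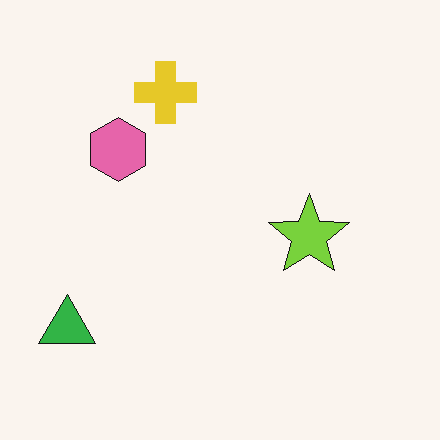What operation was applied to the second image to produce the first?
It was JPEG-compressed with visible artifacts.

Blocky 8×8 compression artifacts appear around shape edges and the flat background shows ringing — characteristic JPEG degradation.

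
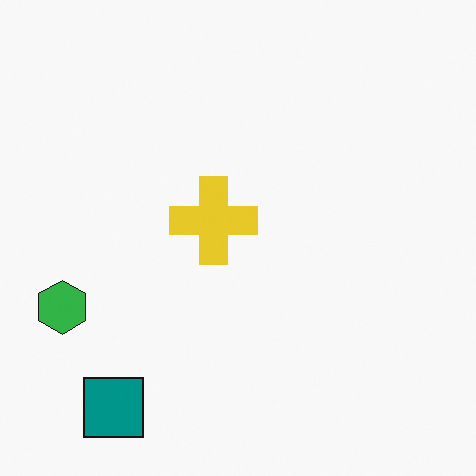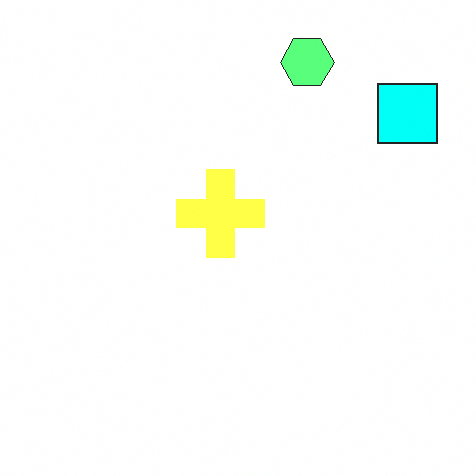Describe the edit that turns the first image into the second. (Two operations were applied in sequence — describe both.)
The transformation is: substantially brightened, then transposed (reflected across the top-left ↔ bottom-right diagonal).

Every pixel — background and shapes alike — is uniformly brightened. Shapes have swapped their row and column positions — what was in the top-right is now in the bottom-left — a diagonal reflection.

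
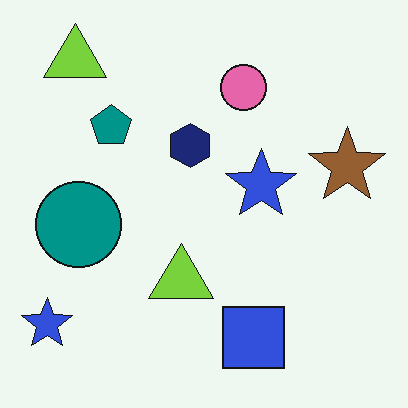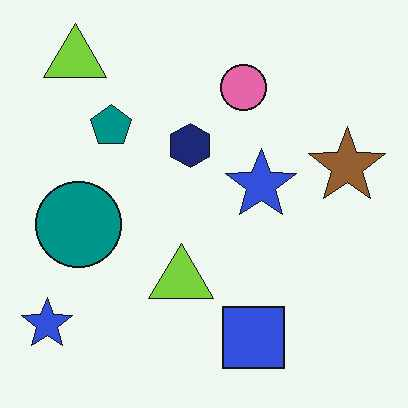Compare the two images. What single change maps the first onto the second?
This is the original image given moderate JPEG compression.

Blocky 8×8 compression artifacts appear around shape edges and the flat background shows ringing — characteristic JPEG degradation.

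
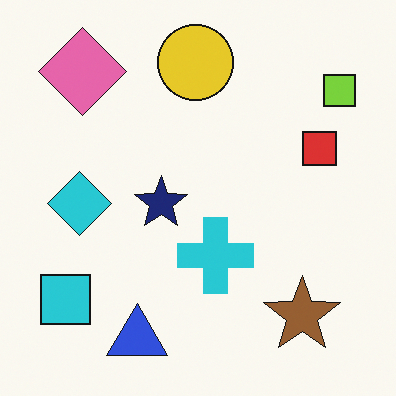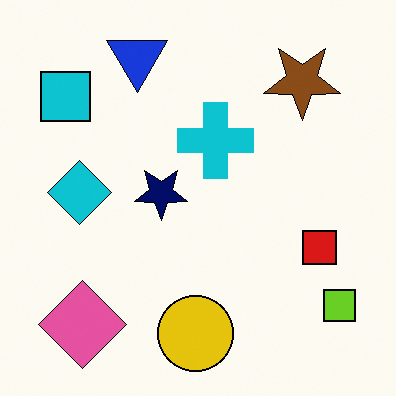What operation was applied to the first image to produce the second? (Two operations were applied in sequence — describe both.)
It was given slightly increased contrast, then flipped vertically (top ↔ bottom).

Tones are pushed away from mid-grey across the whole image — a global contrast change. The blue triangle is in the bottom of the first image and the top of the second — shapes on opposite sides of the horizontal midline have swapped in a mirror flip.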